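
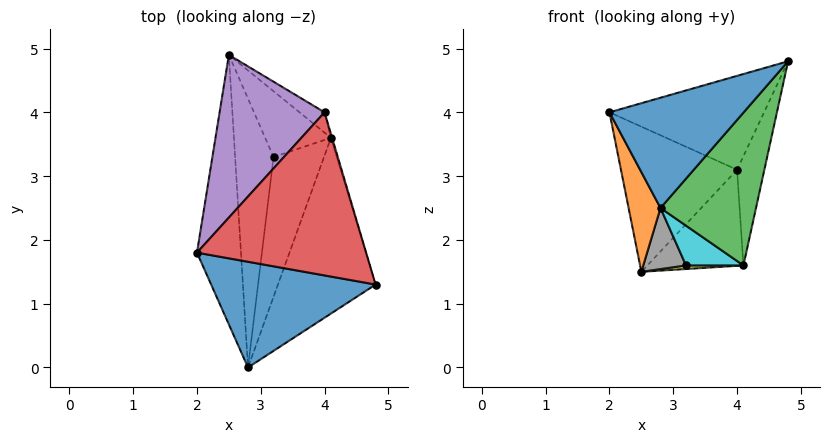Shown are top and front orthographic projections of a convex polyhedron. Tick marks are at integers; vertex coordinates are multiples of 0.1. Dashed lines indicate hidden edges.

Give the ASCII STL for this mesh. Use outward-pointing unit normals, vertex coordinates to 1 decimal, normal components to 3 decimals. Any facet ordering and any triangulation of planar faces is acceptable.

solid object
 facet normal -0.310 -0.686 0.658
  outer loop
   vertex 2.8 0.0 2.5
   vertex 4.8 1.3 4.8
   vertex 2.0 1.8 4.0
  endloop
 endfacet
 facet normal -0.930 -0.127 -0.344
  outer loop
   vertex 2.8 0.0 2.5
   vertex 2.0 1.8 4.0
   vertex 2.5 4.9 1.5
  endloop
 endfacet
 facet normal 0.791 -0.401 -0.461
  outer loop
   vertex 4.1 3.6 1.6
   vertex 4.8 1.3 4.8
   vertex 2.8 0.0 2.5
  endloop
 endfacet
 facet normal -0.157 0.493 0.856
  outer loop
   vertex 4.0 4.0 3.1
   vertex 2.0 1.8 4.0
   vertex 4.8 1.3 4.8
  endloop
 endfacet
 facet normal -0.369 0.619 0.694
  outer loop
   vertex 4.0 4.0 3.1
   vertex 2.5 4.9 1.5
   vertex 2.0 1.8 4.0
  endloop
 endfacet
 facet normal 0.960 0.278 -0.010
  outer loop
   vertex 4.0 4.0 3.1
   vertex 4.8 1.3 4.8
   vertex 4.1 3.6 1.6
  endloop
 endfacet
 facet normal 0.628 0.761 -0.161
  outer loop
   vertex 4.0 4.0 3.1
   vertex 4.1 3.6 1.6
   vertex 2.5 4.9 1.5
  endloop
 endfacet
 facet normal -0.344 -0.208 -0.915
  outer loop
   vertex 3.2 3.3 1.6
   vertex 2.8 0.0 2.5
   vertex 2.5 4.9 1.5
  endloop
 endfacet
 facet normal 0.018 -0.054 -0.998
  outer loop
   vertex 3.2 3.3 1.6
   vertex 2.5 4.9 1.5
   vertex 4.1 3.6 1.6
  endloop
 endfacet
 facet normal 0.091 -0.272 -0.958
  outer loop
   vertex 3.2 3.3 1.6
   vertex 4.1 3.6 1.6
   vertex 2.8 0.0 2.5
  endloop
 endfacet
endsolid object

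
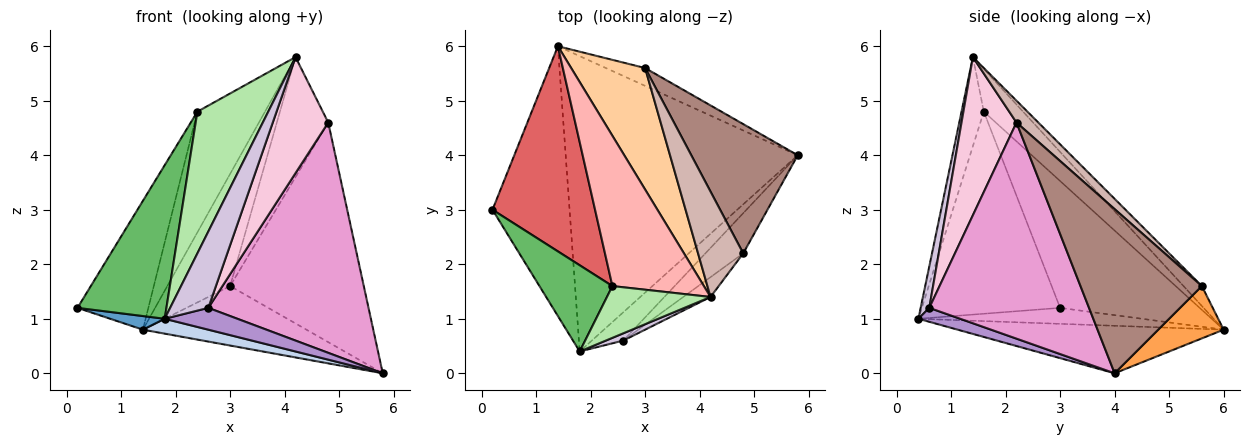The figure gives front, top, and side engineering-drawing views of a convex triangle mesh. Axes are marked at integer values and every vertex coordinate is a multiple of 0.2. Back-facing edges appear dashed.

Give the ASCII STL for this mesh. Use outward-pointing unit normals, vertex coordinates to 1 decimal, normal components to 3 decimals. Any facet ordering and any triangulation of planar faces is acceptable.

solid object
 facet normal -0.203 -0.049 -0.978
  outer loop
   vertex 1.4 6.0 0.8
   vertex 1.8 0.4 1.0
   vertex 0.2 3.0 1.2
  endloop
 endfacet
 facet normal -0.200 -0.049 -0.978
  outer loop
   vertex 1.4 6.0 0.8
   vertex 5.8 4.0 0.0
   vertex 1.8 0.4 1.0
  endloop
 endfacet
 facet normal 0.358 0.894 -0.268
  outer loop
   vertex 1.4 6.0 0.8
   vertex 3.0 5.6 1.6
   vertex 5.8 4.0 0.0
  endloop
 endfacet
 facet normal -0.194 0.665 0.721
  outer loop
   vertex 1.4 6.0 0.8
   vertex 4.2 1.4 5.8
   vertex 3.0 5.6 1.6
  endloop
 endfacet
 facet normal -0.805 -0.518 0.291
  outer loop
   vertex 2.4 1.6 4.8
   vertex 0.2 3.0 1.2
   vertex 1.8 0.4 1.0
  endloop
 endfacet
 facet normal -0.283 -0.901 0.329
  outer loop
   vertex 2.4 1.6 4.8
   vertex 1.8 0.4 1.0
   vertex 4.2 1.4 5.8
  endloop
 endfacet
 facet normal -0.723 0.367 0.585
  outer loop
   vertex 2.4 1.6 4.8
   vertex 1.4 6.0 0.8
   vertex 0.2 3.0 1.2
  endloop
 endfacet
 facet normal -0.342 0.588 0.733
  outer loop
   vertex 2.4 1.6 4.8
   vertex 4.2 1.4 5.8
   vertex 1.4 6.0 0.8
  endloop
 endfacet
 facet normal 0.331 -0.575 -0.748
  outer loop
   vertex 2.6 0.6 1.2
   vertex 1.8 0.4 1.0
   vertex 5.8 4.0 0.0
  endloop
 endfacet
 facet normal 0.220 -0.971 0.092
  outer loop
   vertex 2.6 0.6 1.2
   vertex 4.2 1.4 5.8
   vertex 1.8 0.4 1.0
  endloop
 endfacet
 facet normal 0.616 0.679 0.400
  outer loop
   vertex 4.8 2.2 4.6
   vertex 5.8 4.0 0.0
   vertex 3.0 5.6 1.6
  endloop
 endfacet
 facet normal 0.304 0.716 0.629
  outer loop
   vertex 4.8 2.2 4.6
   vertex 3.0 5.6 1.6
   vertex 4.2 1.4 5.8
  endloop
 endfacet
 facet normal 0.701 -0.703 -0.123
  outer loop
   vertex 4.8 2.2 4.6
   vertex 2.6 0.6 1.2
   vertex 5.8 4.0 0.0
  endloop
 endfacet
 facet normal 0.699 -0.705 -0.121
  outer loop
   vertex 4.8 2.2 4.6
   vertex 4.2 1.4 5.8
   vertex 2.6 0.6 1.2
  endloop
 endfacet
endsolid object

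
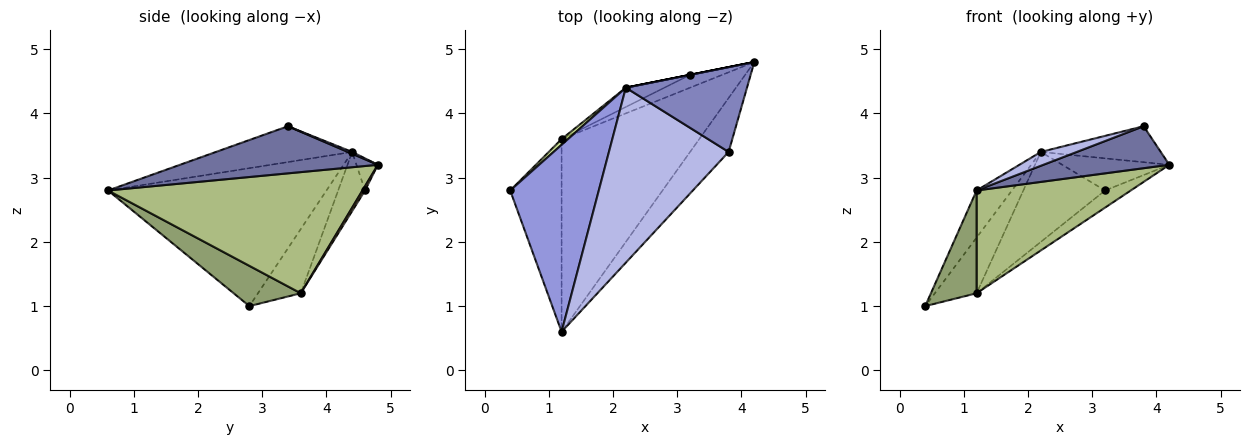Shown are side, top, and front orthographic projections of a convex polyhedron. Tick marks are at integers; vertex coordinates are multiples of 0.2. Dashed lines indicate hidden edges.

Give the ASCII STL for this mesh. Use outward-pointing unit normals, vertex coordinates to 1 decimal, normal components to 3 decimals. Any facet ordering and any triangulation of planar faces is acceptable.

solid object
 facet normal 0.694 -0.442 -0.568
  outer loop
   vertex 3.8 3.4 3.8
   vertex 1.2 0.6 2.8
   vertex 4.2 4.8 3.2
  endloop
 endfacet
 facet normal 0.014 0.391 0.920
  outer loop
   vertex 2.2 4.4 3.4
   vertex 3.8 3.4 3.8
   vertex 4.2 4.8 3.2
  endloop
 endfacet
 facet normal -0.834 0.135 0.535
  outer loop
   vertex 2.2 4.4 3.4
   vertex 0.4 2.8 1.0
   vertex 1.2 0.6 2.8
  endloop
 endfacet
 facet normal -0.286 -0.076 0.955
  outer loop
   vertex 2.2 4.4 3.4
   vertex 1.2 0.6 2.8
   vertex 3.8 3.4 3.8
  endloop
 endfacet
 facet normal 0.569 -0.387 -0.726
  outer loop
   vertex 1.2 3.6 1.2
   vertex 1.2 0.6 2.8
   vertex 0.4 2.8 1.0
  endloop
 endfacet
 facet normal 0.613 -0.372 -0.697
  outer loop
   vertex 1.2 3.6 1.2
   vertex 4.2 4.8 3.2
   vertex 1.2 0.6 2.8
  endloop
 endfacet
 facet normal -0.714 0.696 0.071
  outer loop
   vertex 1.2 3.6 1.2
   vertex 0.4 2.8 1.0
   vertex 2.2 4.4 3.4
  endloop
 endfacet
 facet normal -0.196 0.981 0.000
  outer loop
   vertex 3.2 4.6 2.8
   vertex 2.2 4.4 3.4
   vertex 4.2 4.8 3.2
  endloop
 endfacet
 facet normal 0.080 0.797 -0.598
  outer loop
   vertex 3.2 4.6 2.8
   vertex 4.2 4.8 3.2
   vertex 1.2 3.6 1.2
  endloop
 endfacet
 facet normal -0.306 0.931 -0.199
  outer loop
   vertex 3.2 4.6 2.8
   vertex 1.2 3.6 1.2
   vertex 2.2 4.4 3.4
  endloop
 endfacet
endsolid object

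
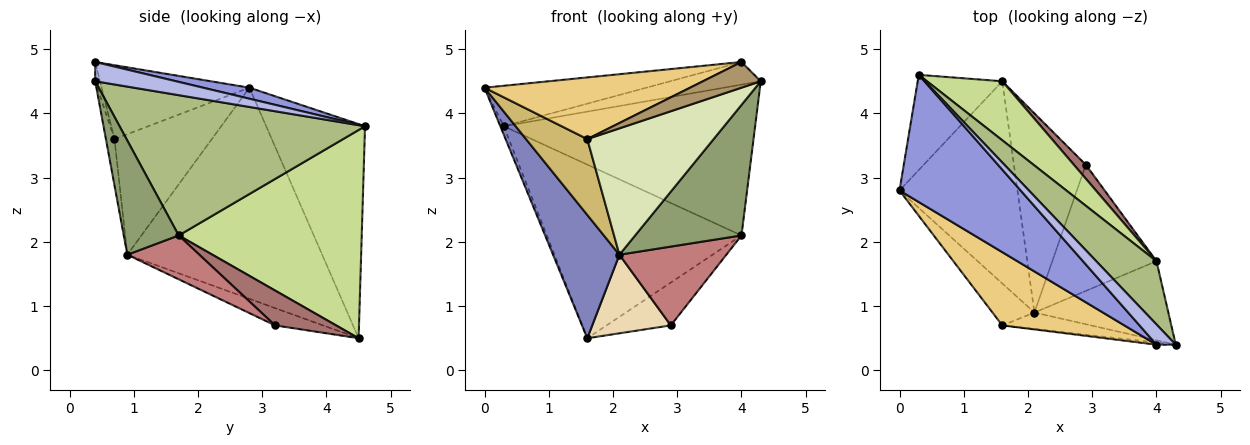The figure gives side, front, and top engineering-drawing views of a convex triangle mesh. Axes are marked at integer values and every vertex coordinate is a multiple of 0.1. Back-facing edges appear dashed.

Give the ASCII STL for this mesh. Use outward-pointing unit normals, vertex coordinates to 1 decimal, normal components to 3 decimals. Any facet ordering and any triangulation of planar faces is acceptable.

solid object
 facet normal -0.930 0.033 -0.367
  outer loop
   vertex 0.3 4.6 3.8
   vertex 1.6 4.5 0.5
   vertex 0.0 2.8 4.4
  endloop
 endfacet
 facet normal -0.837 -0.285 -0.468
  outer loop
   vertex 2.1 0.9 1.8
   vertex 0.0 2.8 4.4
   vertex 1.6 4.5 0.5
  endloop
 endfacet
 facet normal 0.086 0.302 0.949
  outer loop
   vertex 4.0 0.4 4.8
   vertex 0.3 4.6 3.8
   vertex 0.0 2.8 4.4
  endloop
 endfacet
 facet normal 0.555 0.621 0.555
  outer loop
   vertex 4.0 0.4 4.8
   vertex 4.3 0.4 4.5
   vertex 0.3 4.6 3.8
  endloop
 endfacet
 facet normal 0.404 -0.782 -0.474
  outer loop
   vertex 4.0 1.7 2.1
   vertex 4.3 0.4 4.5
   vertex 2.1 0.9 1.8
  endloop
 endfacet
 facet normal 0.669 0.685 0.288
  outer loop
   vertex 4.0 1.7 2.1
   vertex 0.3 4.6 3.8
   vertex 4.3 0.4 4.5
  endloop
 endfacet
 facet normal 0.665 0.707 0.240
  outer loop
   vertex 4.0 1.7 2.1
   vertex 1.6 4.5 0.5
   vertex 0.3 4.6 3.8
  endloop
 endfacet
 facet normal -0.067 -0.989 -0.129
  outer loop
   vertex 1.6 0.7 3.6
   vertex 2.1 0.9 1.8
   vertex 4.3 0.4 4.5
  endloop
 endfacet
 facet normal -0.083 -0.993 -0.083
  outer loop
   vertex 1.6 0.7 3.6
   vertex 4.3 0.4 4.5
   vertex 4.0 0.4 4.8
  endloop
 endfacet
 facet normal -0.812 -0.511 -0.282
  outer loop
   vertex 1.6 0.7 3.6
   vertex 0.0 2.8 4.4
   vertex 2.1 0.9 1.8
  endloop
 endfacet
 facet normal -0.420 -0.585 0.694
  outer loop
   vertex 1.6 0.7 3.6
   vertex 4.0 0.4 4.8
   vertex 0.0 2.8 4.4
  endloop
 endfacet
 facet normal -0.218 -0.358 -0.908
  outer loop
   vertex 2.9 3.2 0.7
   vertex 2.1 0.9 1.8
   vertex 1.6 4.5 0.5
  endloop
 endfacet
 facet normal 0.670 0.706 0.229
  outer loop
   vertex 2.9 3.2 0.7
   vertex 1.6 4.5 0.5
   vertex 4.0 1.7 2.1
  endloop
 endfacet
 facet normal 0.336 -0.499 -0.799
  outer loop
   vertex 2.9 3.2 0.7
   vertex 4.0 1.7 2.1
   vertex 2.1 0.9 1.8
  endloop
 endfacet
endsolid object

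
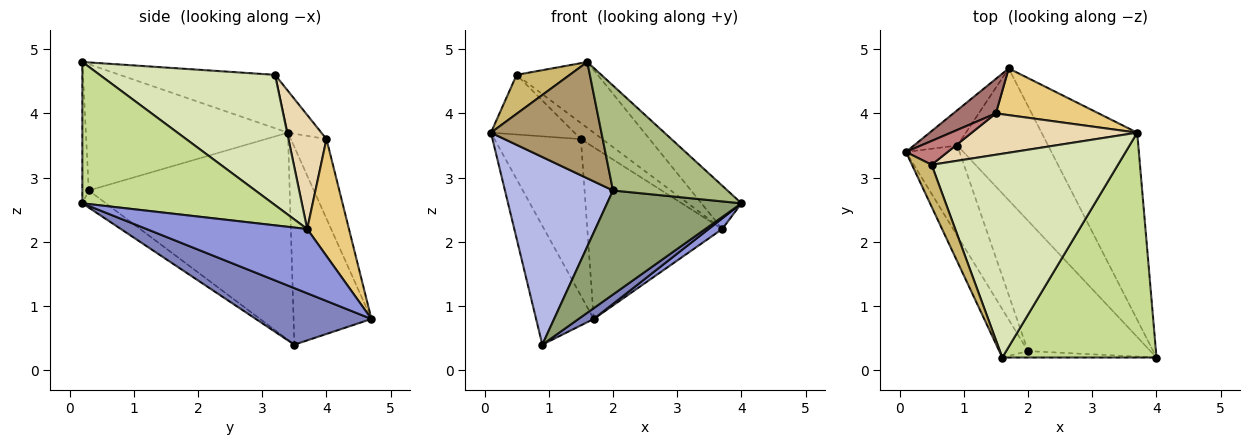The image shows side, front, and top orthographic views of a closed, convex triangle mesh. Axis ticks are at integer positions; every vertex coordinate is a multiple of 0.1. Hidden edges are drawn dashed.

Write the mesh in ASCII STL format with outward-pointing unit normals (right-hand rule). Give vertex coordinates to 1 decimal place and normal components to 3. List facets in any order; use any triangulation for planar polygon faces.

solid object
 facet normal -0.792 0.586 -0.174
  outer loop
   vertex 0.9 3.5 0.4
   vertex 0.1 3.4 3.7
   vertex 1.7 4.7 0.8
  endloop
 endfacet
 facet normal 0.527 -0.069 -0.847
  outer loop
   vertex 0.9 3.5 0.4
   vertex 1.7 4.7 0.8
   vertex 4.0 0.2 2.6
  endloop
 endfacet
 facet normal 0.557 -0.047 -0.829
  outer loop
   vertex 3.7 3.7 2.2
   vertex 4.0 0.2 2.6
   vertex 1.7 4.7 0.8
  endloop
 endfacet
 facet normal -0.859 -0.462 -0.222
  outer loop
   vertex 2.0 0.3 2.8
   vertex 0.1 3.4 3.7
   vertex 0.9 3.5 0.4
  endloop
 endfacet
 facet normal -0.109 -0.620 -0.777
  outer loop
   vertex 2.0 0.3 2.8
   vertex 0.9 3.5 0.4
   vertex 4.0 0.2 2.6
  endloop
 endfacet
 facet normal -0.056 -0.997 -0.061
  outer loop
   vertex 1.6 0.2 4.8
   vertex 2.0 0.3 2.8
   vertex 4.0 0.2 2.6
  endloop
 endfacet
 facet normal 0.669 0.141 0.730
  outer loop
   vertex 1.6 0.2 4.8
   vertex 4.0 0.2 2.6
   vertex 3.7 3.7 2.2
  endloop
 endfacet
 facet normal 0.554 0.256 0.792
  outer loop
   vertex 1.6 0.2 4.8
   vertex 3.7 3.7 2.2
   vertex 0.5 3.2 4.6
  endloop
 endfacet
 facet normal -0.860 -0.471 -0.196
  outer loop
   vertex 1.6 0.2 4.8
   vertex 0.1 3.4 3.7
   vertex 2.0 0.3 2.8
  endloop
 endfacet
 facet normal -0.893 -0.306 0.329
  outer loop
   vertex 1.6 0.2 4.8
   vertex 0.5 3.2 4.6
   vertex 0.1 3.4 3.7
  endloop
 endfacet
 facet normal 0.286 0.925 0.252
  outer loop
   vertex 1.5 4.0 3.6
   vertex 3.7 3.7 2.2
   vertex 1.7 4.7 0.8
  endloop
 endfacet
 facet normal 0.541 0.305 0.784
  outer loop
   vertex 1.5 4.0 3.6
   vertex 0.5 3.2 4.6
   vertex 3.7 3.7 2.2
  endloop
 endfacet
 facet normal -0.374 0.906 0.200
  outer loop
   vertex 1.5 4.0 3.6
   vertex 1.7 4.7 0.8
   vertex 0.1 3.4 3.7
  endloop
 endfacet
 facet normal -0.348 0.870 0.348
  outer loop
   vertex 1.5 4.0 3.6
   vertex 0.1 3.4 3.7
   vertex 0.5 3.2 4.6
  endloop
 endfacet
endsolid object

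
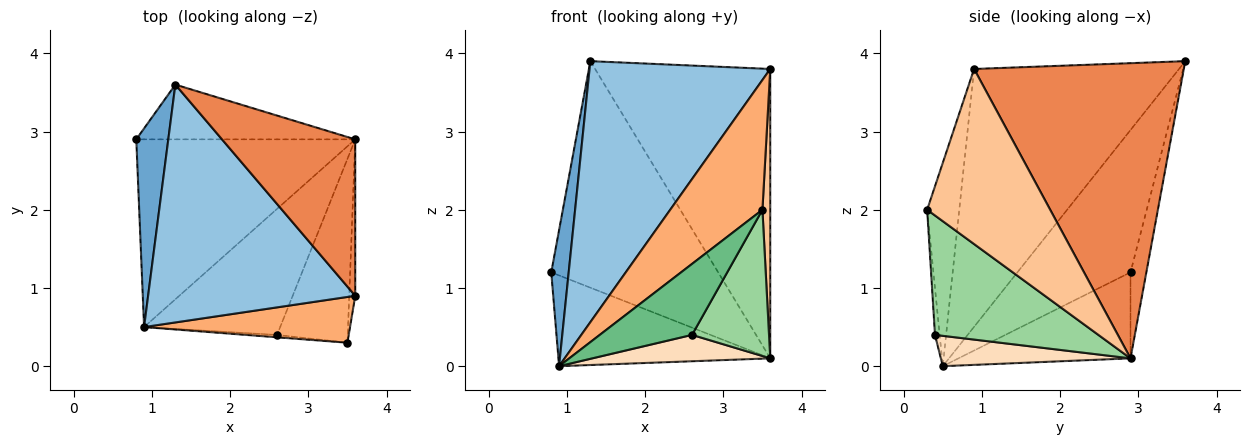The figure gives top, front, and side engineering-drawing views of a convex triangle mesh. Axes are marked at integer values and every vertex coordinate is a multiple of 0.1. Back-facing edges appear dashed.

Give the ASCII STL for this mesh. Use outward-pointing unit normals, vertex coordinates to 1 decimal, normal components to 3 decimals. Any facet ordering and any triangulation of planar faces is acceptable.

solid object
 facet normal -0.965 -0.149 0.217
  outer loop
   vertex 1.3 3.6 3.9
   vertex 0.8 2.9 1.2
   vertex 0.9 0.5 0.0
  endloop
 endfacet
 facet normal -0.642 -0.566 0.516
  outer loop
   vertex 1.3 3.6 3.9
   vertex 0.9 0.5 0.0
   vertex 3.6 0.9 3.8
  endloop
 endfacet
 facet normal -0.333 0.410 -0.849
  outer loop
   vertex 3.6 2.9 0.1
   vertex 0.9 0.5 0.0
   vertex 0.8 2.9 1.2
  endloop
 endfacet
 facet normal -0.092 0.968 -0.234
  outer loop
   vertex 3.6 2.9 0.1
   vertex 0.8 2.9 1.2
   vertex 1.3 3.6 3.9
  endloop
 endfacet
 facet normal 0.725 0.606 0.327
  outer loop
   vertex 3.6 2.9 0.1
   vertex 1.3 3.6 3.9
   vertex 3.6 0.9 3.8
  endloop
 endfacet
 facet normal -0.312 -0.896 0.316
  outer loop
   vertex 3.5 0.3 2.0
   vertex 3.6 0.9 3.8
   vertex 0.9 0.5 0.0
  endloop
 endfacet
 facet normal 0.997 -0.063 -0.034
  outer loop
   vertex 3.5 0.3 2.0
   vertex 3.6 2.9 0.1
   vertex 3.6 0.9 3.8
  endloop
 endfacet
 facet normal 0.213 -0.200 -0.956
  outer loop
   vertex 2.6 0.4 0.4
   vertex 0.9 0.5 0.0
   vertex 3.6 2.9 0.1
  endloop
 endfacet
 facet normal -0.051 -0.998 -0.034
  outer loop
   vertex 2.6 0.4 0.4
   vertex 3.5 0.3 2.0
   vertex 0.9 0.5 0.0
  endloop
 endfacet
 facet normal 0.798 -0.376 -0.472
  outer loop
   vertex 2.6 0.4 0.4
   vertex 3.6 2.9 0.1
   vertex 3.5 0.3 2.0
  endloop
 endfacet
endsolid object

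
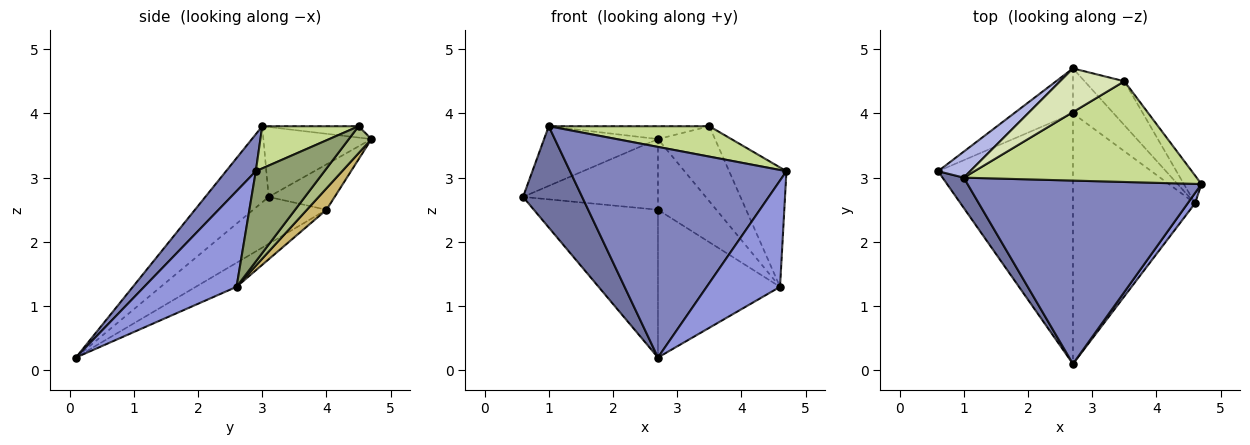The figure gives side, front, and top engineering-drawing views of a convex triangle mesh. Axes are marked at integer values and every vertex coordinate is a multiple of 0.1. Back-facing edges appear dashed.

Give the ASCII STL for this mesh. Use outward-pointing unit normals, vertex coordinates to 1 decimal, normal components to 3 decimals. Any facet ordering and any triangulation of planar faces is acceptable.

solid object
 facet normal -0.717 -0.668 0.200
  outer loop
   vertex 1.0 3.0 3.8
   vertex 0.6 3.1 2.7
   vertex 2.7 0.1 0.2
  endloop
 endfacet
 facet normal 0.103 -0.750 0.653
  outer loop
   vertex 1.0 3.0 3.8
   vertex 2.7 0.1 0.2
   vertex 4.7 2.9 3.1
  endloop
 endfacet
 facet normal 0.782 -0.621 0.060
  outer loop
   vertex 4.6 2.6 1.3
   vertex 4.7 2.9 3.1
   vertex 2.7 0.1 0.2
  endloop
 endfacet
 facet normal -0.656 0.692 0.302
  outer loop
   vertex 2.7 4.7 3.6
   vertex 0.6 3.1 2.7
   vertex 1.0 3.0 3.8
  endloop
 endfacet
 facet normal 0.759 0.634 -0.148
  outer loop
   vertex 3.5 4.5 3.8
   vertex 4.7 2.9 3.1
   vertex 4.6 2.6 1.3
  endloop
 endfacet
 facet normal 0.324 0.816 -0.478
  outer loop
   vertex 3.5 4.5 3.8
   vertex 4.6 2.6 1.3
   vertex 2.7 4.7 3.6
  endloop
 endfacet
 facet normal 0.171 -0.285 0.943
  outer loop
   vertex 3.5 4.5 3.8
   vertex 1.0 3.0 3.8
   vertex 4.7 2.9 3.1
  endloop
 endfacet
 facet normal -0.167 0.278 0.946
  outer loop
   vertex 3.5 4.5 3.8
   vertex 2.7 4.7 3.6
   vertex 1.0 3.0 3.8
  endloop
 endfacet
 facet normal -0.381 0.780 -0.496
  outer loop
   vertex 2.7 4.0 2.5
   vertex 0.6 3.1 2.7
   vertex 2.7 4.7 3.6
  endloop
 endfacet
 facet normal 0.272 0.812 -0.517
  outer loop
   vertex 2.7 4.0 2.5
   vertex 2.7 4.7 3.6
   vertex 4.6 2.6 1.3
  endloop
 endfacet
 facet normal -0.287 0.487 -0.825
  outer loop
   vertex 2.7 4.0 2.5
   vertex 2.7 0.1 0.2
   vertex 0.6 3.1 2.7
  endloop
 endfacet
 facet normal -0.167 0.501 -0.849
  outer loop
   vertex 2.7 4.0 2.5
   vertex 4.6 2.6 1.3
   vertex 2.7 0.1 0.2
  endloop
 endfacet
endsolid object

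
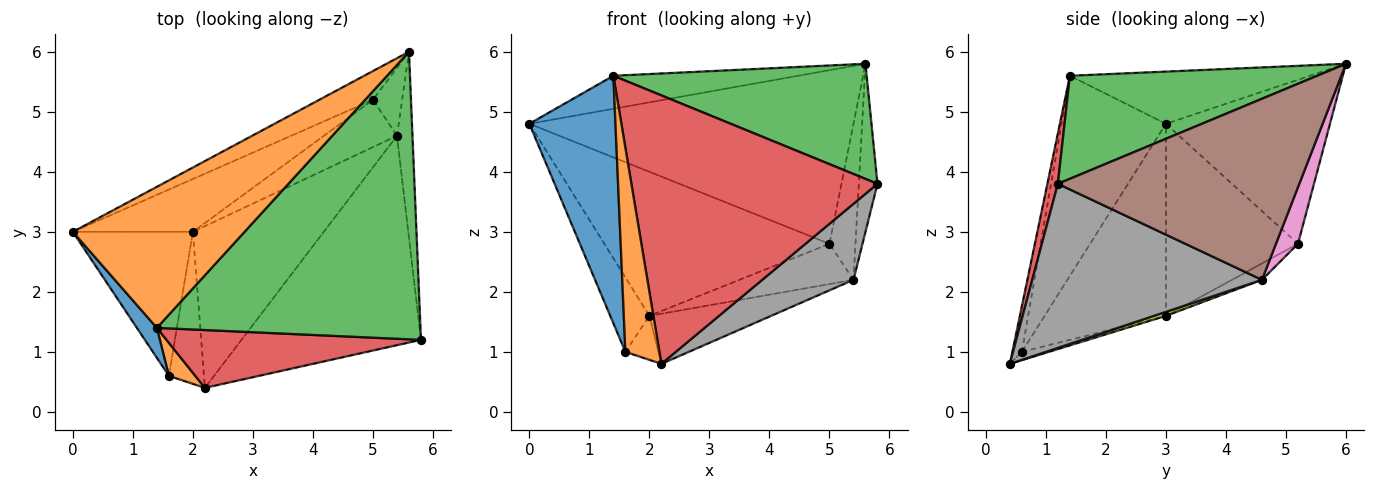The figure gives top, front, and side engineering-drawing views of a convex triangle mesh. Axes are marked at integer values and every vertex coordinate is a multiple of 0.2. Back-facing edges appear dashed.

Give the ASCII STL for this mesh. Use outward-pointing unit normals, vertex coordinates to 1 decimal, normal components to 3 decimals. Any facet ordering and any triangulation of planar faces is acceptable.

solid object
 facet normal -0.447 0.883 -0.146
  outer loop
   vertex 5.0 5.2 2.8
   vertex 0.0 3.0 4.8
   vertex 5.6 6.0 5.8
  endloop
 endfacet
 facet normal -0.284 0.219 0.934
  outer loop
   vertex 1.4 1.4 5.6
   vertex 5.6 6.0 5.8
   vertex 0.0 3.0 4.8
  endloop
 endfacet
 facet normal 0.341 -0.349 0.873
  outer loop
   vertex 1.4 1.4 5.6
   vertex 5.8 1.2 3.8
   vertex 5.6 6.0 5.8
  endloop
 endfacet
 facet normal 0.042 -0.977 0.210
  outer loop
   vertex 1.4 1.4 5.6
   vertex 2.2 0.4 0.8
   vertex 5.8 1.2 3.8
  endloop
 endfacet
 facet normal -0.482 0.822 -0.302
  outer loop
   vertex 2.0 3.0 1.6
   vertex 0.0 3.0 4.8
   vertex 5.0 5.2 2.8
  endloop
 endfacet
 facet normal 0.993 0.077 -0.085
  outer loop
   vertex 5.4 4.6 2.2
   vertex 5.6 6.0 5.8
   vertex 5.8 1.2 3.8
  endloop
 endfacet
 facet normal 0.613 0.724 -0.316
  outer loop
   vertex 5.4 4.6 2.2
   vertex 5.0 5.2 2.8
   vertex 5.6 6.0 5.8
  endloop
 endfacet
 facet normal 0.652 -0.259 -0.713
  outer loop
   vertex 5.4 4.6 2.2
   vertex 5.8 1.2 3.8
   vertex 2.2 0.4 0.8
  endloop
 endfacet
 facet normal 0.029 0.296 -0.955
  outer loop
   vertex 5.4 4.6 2.2
   vertex 2.2 0.4 0.8
   vertex 2.0 3.0 1.6
  endloop
 endfacet
 facet normal -0.168 0.639 -0.751
  outer loop
   vertex 5.4 4.6 2.2
   vertex 2.0 3.0 1.6
   vertex 5.0 5.2 2.8
  endloop
 endfacet
 facet normal -0.769 -0.634 0.077
  outer loop
   vertex 1.6 0.6 1.0
   vertex 1.4 1.4 5.6
   vertex 0.0 3.0 4.8
  endloop
 endfacet
 facet normal -0.266 -0.952 0.154
  outer loop
   vertex 1.6 0.6 1.0
   vertex 2.2 0.4 0.8
   vertex 1.4 1.4 5.6
  endloop
 endfacet
 facet normal -0.818 0.264 -0.511
  outer loop
   vertex 1.6 0.6 1.0
   vertex 0.0 3.0 4.8
   vertex 2.0 3.0 1.6
  endloop
 endfacet
 facet normal -0.222 0.271 -0.937
  outer loop
   vertex 1.6 0.6 1.0
   vertex 2.0 3.0 1.6
   vertex 2.2 0.4 0.8
  endloop
 endfacet
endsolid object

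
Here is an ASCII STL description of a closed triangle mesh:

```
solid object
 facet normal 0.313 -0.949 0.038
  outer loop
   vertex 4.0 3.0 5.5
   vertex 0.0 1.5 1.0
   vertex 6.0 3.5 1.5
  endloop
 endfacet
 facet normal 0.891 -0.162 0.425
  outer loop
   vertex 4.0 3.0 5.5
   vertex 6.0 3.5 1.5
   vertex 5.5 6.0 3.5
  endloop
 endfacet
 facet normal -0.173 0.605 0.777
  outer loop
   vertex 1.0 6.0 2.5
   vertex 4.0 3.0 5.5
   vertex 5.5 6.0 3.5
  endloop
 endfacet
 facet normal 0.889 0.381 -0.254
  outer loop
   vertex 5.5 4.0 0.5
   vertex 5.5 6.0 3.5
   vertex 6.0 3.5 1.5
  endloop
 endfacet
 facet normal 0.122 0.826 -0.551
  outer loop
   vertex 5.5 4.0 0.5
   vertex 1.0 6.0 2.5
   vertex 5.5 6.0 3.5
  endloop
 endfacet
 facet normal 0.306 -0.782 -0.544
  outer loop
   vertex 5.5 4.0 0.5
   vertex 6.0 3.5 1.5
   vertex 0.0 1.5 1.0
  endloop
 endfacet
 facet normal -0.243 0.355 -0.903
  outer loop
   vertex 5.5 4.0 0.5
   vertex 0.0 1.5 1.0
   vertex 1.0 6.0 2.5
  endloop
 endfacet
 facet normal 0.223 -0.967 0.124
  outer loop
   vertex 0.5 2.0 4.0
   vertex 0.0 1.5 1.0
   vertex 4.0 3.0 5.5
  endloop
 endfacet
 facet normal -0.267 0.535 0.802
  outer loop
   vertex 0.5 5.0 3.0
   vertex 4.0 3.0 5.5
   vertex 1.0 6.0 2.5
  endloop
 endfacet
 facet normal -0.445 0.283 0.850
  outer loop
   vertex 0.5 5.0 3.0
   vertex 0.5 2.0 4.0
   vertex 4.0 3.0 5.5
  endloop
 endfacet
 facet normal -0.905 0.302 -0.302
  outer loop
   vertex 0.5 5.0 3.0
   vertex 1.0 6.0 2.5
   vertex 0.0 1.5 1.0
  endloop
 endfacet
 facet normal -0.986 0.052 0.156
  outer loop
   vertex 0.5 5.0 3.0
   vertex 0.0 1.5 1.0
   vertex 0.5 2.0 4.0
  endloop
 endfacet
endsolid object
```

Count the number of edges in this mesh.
18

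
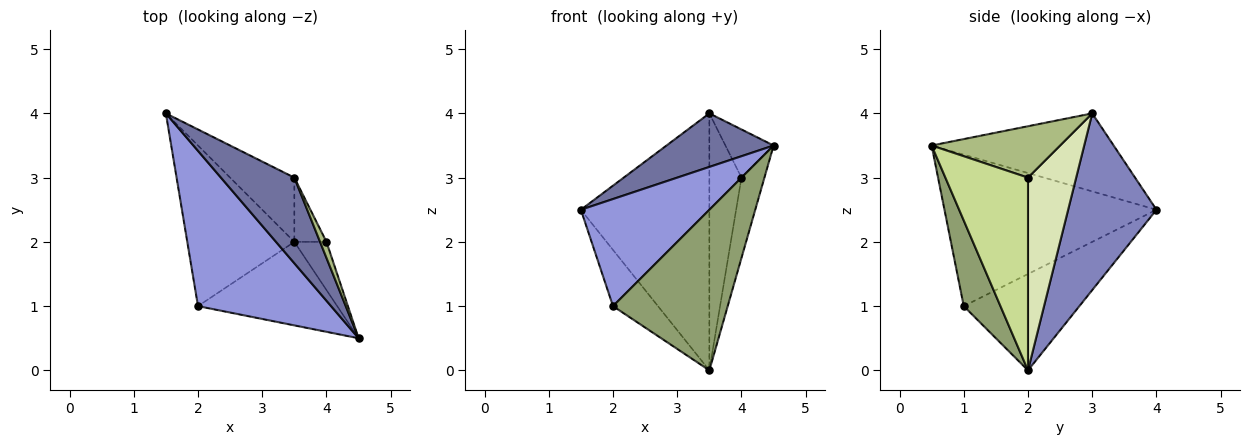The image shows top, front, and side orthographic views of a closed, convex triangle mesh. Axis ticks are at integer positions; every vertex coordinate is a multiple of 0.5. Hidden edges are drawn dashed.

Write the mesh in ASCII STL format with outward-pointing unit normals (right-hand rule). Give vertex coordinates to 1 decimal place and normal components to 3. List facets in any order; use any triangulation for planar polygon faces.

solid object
 facet normal -0.669 -0.394 0.630
  outer loop
   vertex 3.5 3.0 4.0
   vertex 1.5 4.0 2.5
   vertex 4.5 0.5 3.5
  endloop
 endfacet
 facet normal 0.555 0.807 -0.202
  outer loop
   vertex 3.5 2.0 0.0
   vertex 1.5 4.0 2.5
   vertex 3.5 3.0 4.0
  endloop
 endfacet
 facet normal -0.684 -0.414 0.601
  outer loop
   vertex 2.0 1.0 1.0
   vertex 4.5 0.5 3.5
   vertex 1.5 4.0 2.5
  endloop
 endfacet
 facet normal -0.647 0.252 -0.719
  outer loop
   vertex 2.0 1.0 1.0
   vertex 1.5 4.0 2.5
   vertex 3.5 2.0 0.0
  endloop
 endfacet
 facet normal 0.273 -0.853 -0.444
  outer loop
   vertex 2.0 1.0 1.0
   vertex 3.5 2.0 0.0
   vertex 4.5 0.5 3.5
  endloop
 endfacet
 facet normal 0.930 0.349 0.116
  outer loop
   vertex 4.0 2.0 3.0
   vertex 3.5 3.0 4.0
   vertex 4.5 0.5 3.5
  endloop
 endfacet
 facet normal 0.951 0.264 -0.159
  outer loop
   vertex 4.0 2.0 3.0
   vertex 4.5 0.5 3.5
   vertex 3.5 2.0 0.0
  endloop
 endfacet
 facet normal 0.824 0.549 -0.137
  outer loop
   vertex 4.0 2.0 3.0
   vertex 3.5 2.0 0.0
   vertex 3.5 3.0 4.0
  endloop
 endfacet
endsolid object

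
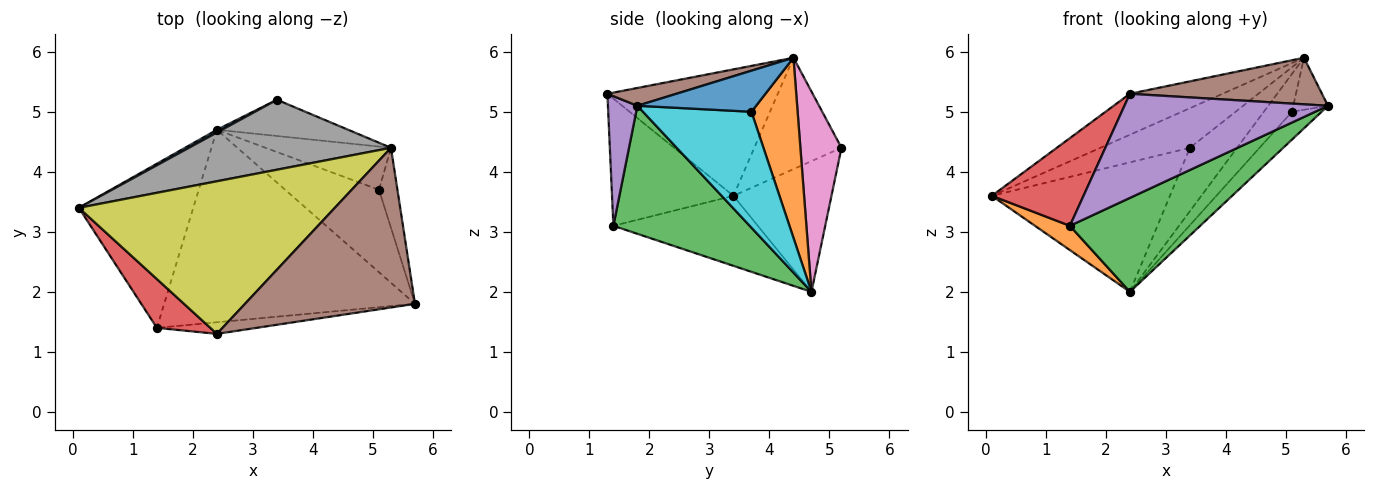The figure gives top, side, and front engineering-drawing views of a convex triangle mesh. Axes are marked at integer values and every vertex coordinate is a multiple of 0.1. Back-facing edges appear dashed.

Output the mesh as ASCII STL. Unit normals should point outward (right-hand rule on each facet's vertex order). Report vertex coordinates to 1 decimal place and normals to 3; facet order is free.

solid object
 facet normal -0.482 0.876 0.018
  outer loop
   vertex 2.4 4.7 2.0
   vertex 0.1 3.4 3.6
   vertex 3.4 5.2 4.4
  endloop
 endfacet
 facet normal -0.518 -0.125 -0.846
  outer loop
   vertex 1.4 1.4 3.1
   vertex 0.1 3.4 3.6
   vertex 2.4 4.7 2.0
  endloop
 endfacet
 facet normal 0.417 -0.399 -0.817
  outer loop
   vertex 1.4 1.4 3.1
   vertex 2.4 4.7 2.0
   vertex 5.7 1.8 5.1
  endloop
 endfacet
 facet normal -0.757 -0.571 0.318
  outer loop
   vertex 2.4 1.3 5.3
   vertex 0.1 3.4 3.6
   vertex 1.4 1.4 3.1
  endloop
 endfacet
 facet normal 0.142 -0.984 -0.109
  outer loop
   vertex 2.4 1.3 5.3
   vertex 1.4 1.4 3.1
   vertex 5.7 1.8 5.1
  endloop
 endfacet
 facet normal 0.100 -0.279 0.955
  outer loop
   vertex 5.3 4.4 5.9
   vertex 2.4 1.3 5.3
   vertex 5.7 1.8 5.1
  endloop
 endfacet
 facet normal 0.604 0.692 -0.396
  outer loop
   vertex 5.3 4.4 5.9
   vertex 2.4 4.7 2.0
   vertex 3.4 5.2 4.4
  endloop
 endfacet
 facet normal -0.432 0.444 0.785
  outer loop
   vertex 5.3 4.4 5.9
   vertex 3.4 5.2 4.4
   vertex 0.1 3.4 3.6
  endloop
 endfacet
 facet normal -0.431 0.234 0.872
  outer loop
   vertex 5.3 4.4 5.9
   vertex 0.1 3.4 3.6
   vertex 2.4 1.3 5.3
  endloop
 endfacet
 facet normal 0.761 0.208 -0.615
  outer loop
   vertex 5.1 3.7 5.0
   vertex 5.7 1.8 5.1
   vertex 2.4 4.7 2.0
  endloop
 endfacet
 facet normal 0.881 0.257 -0.396
  outer loop
   vertex 5.1 3.7 5.0
   vertex 5.3 4.4 5.9
   vertex 5.7 1.8 5.1
  endloop
 endfacet
 facet normal 0.734 0.448 -0.511
  outer loop
   vertex 5.1 3.7 5.0
   vertex 2.4 4.7 2.0
   vertex 5.3 4.4 5.9
  endloop
 endfacet
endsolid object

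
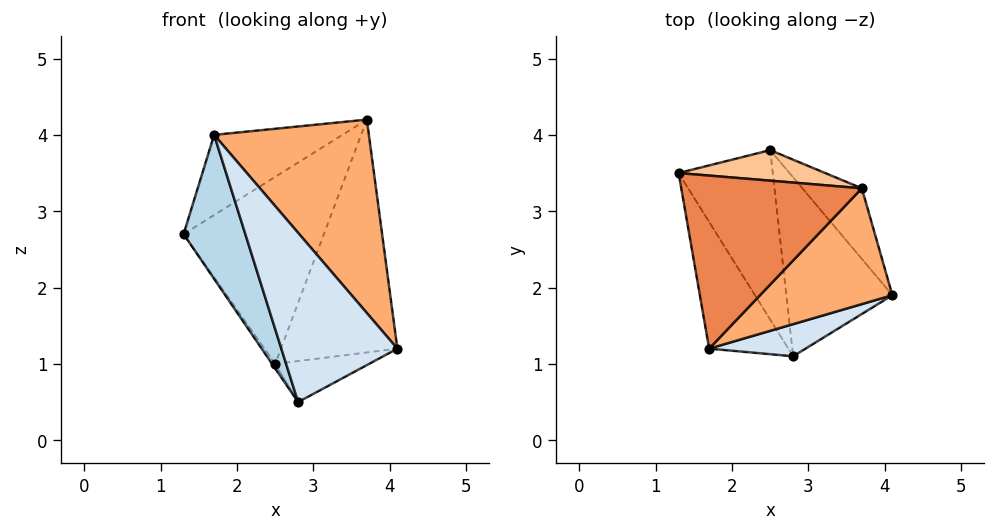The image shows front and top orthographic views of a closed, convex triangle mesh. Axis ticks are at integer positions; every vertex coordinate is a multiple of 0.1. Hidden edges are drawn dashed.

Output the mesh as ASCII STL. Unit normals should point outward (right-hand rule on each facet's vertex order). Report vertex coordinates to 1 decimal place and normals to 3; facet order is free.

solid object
 facet normal -0.818 0.016 -0.575
  outer loop
   vertex 2.5 3.8 1.0
   vertex 2.8 1.1 0.5
   vertex 1.3 3.5 2.7
  endloop
 endfacet
 facet normal 0.361 0.208 -0.909
  outer loop
   vertex 2.5 3.8 1.0
   vertex 4.1 1.9 1.2
   vertex 2.8 1.1 0.5
  endloop
 endfacet
 facet normal -0.908 -0.314 -0.276
  outer loop
   vertex 1.7 1.2 4.0
   vertex 1.3 3.5 2.7
   vertex 2.8 1.1 0.5
  endloop
 endfacet
 facet normal 0.450 -0.877 0.167
  outer loop
   vertex 1.7 1.2 4.0
   vertex 2.8 1.1 0.5
   vertex 4.1 1.9 1.2
  endloop
 endfacet
 facet normal -0.470 0.371 0.801
  outer loop
   vertex 3.7 3.3 4.2
   vertex 1.3 3.5 2.7
   vertex 1.7 1.2 4.0
  endloop
 endfacet
 facet normal 0.647 -0.654 0.391
  outer loop
   vertex 3.7 3.3 4.2
   vertex 1.7 1.2 4.0
   vertex 4.1 1.9 1.2
  endloop
 endfacet
 facet normal -0.018 0.987 0.161
  outer loop
   vertex 3.7 3.3 4.2
   vertex 2.5 3.8 1.0
   vertex 1.3 3.5 2.7
  endloop
 endfacet
 facet normal 0.761 0.621 -0.188
  outer loop
   vertex 3.7 3.3 4.2
   vertex 4.1 1.9 1.2
   vertex 2.5 3.8 1.0
  endloop
 endfacet
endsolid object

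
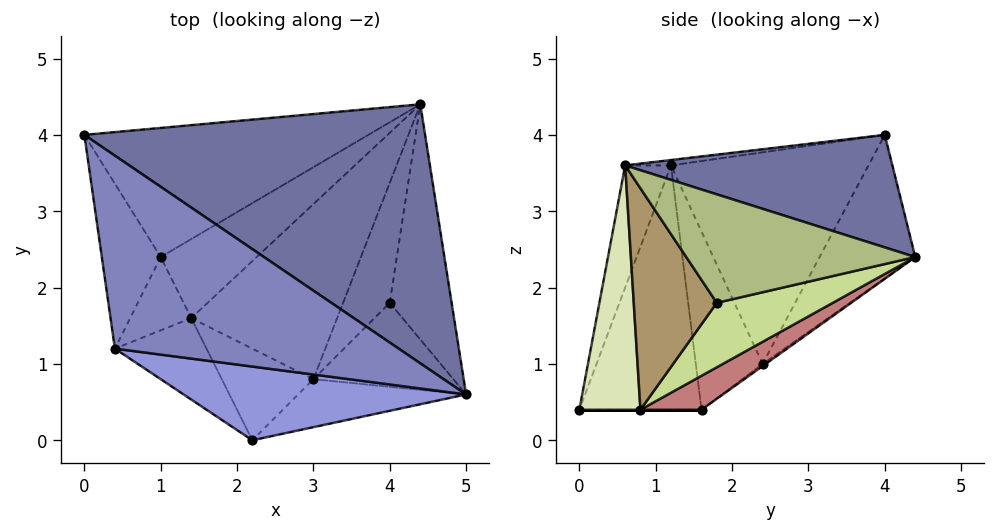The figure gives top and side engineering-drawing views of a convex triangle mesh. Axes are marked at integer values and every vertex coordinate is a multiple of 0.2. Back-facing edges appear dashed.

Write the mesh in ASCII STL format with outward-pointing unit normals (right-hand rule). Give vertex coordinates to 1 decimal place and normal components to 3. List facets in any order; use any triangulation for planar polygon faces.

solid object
 facet normal 0.296 0.330 0.896
  outer loop
   vertex 4.4 4.4 2.4
   vertex 0.0 4.0 4.0
   vertex 5.0 0.6 3.6
  endloop
 endfacet
 facet normal -0.019 -0.144 0.989
  outer loop
   vertex 0.4 1.2 3.6
   vertex 5.0 0.6 3.6
   vertex 0.0 4.0 4.0
  endloop
 endfacet
 facet normal -0.124 -0.950 0.287
  outer loop
   vertex 0.4 1.2 3.6
   vertex 2.2 0.0 0.4
   vertex 5.0 0.6 3.6
  endloop
 endfacet
 facet normal -0.263 0.812 -0.521
  outer loop
   vertex 1.0 2.4 1.0
   vertex 0.0 4.0 4.0
   vertex 4.4 4.4 2.4
  endloop
 endfacet
 facet normal -0.959 -0.099 -0.267
  outer loop
   vertex 1.0 2.4 1.0
   vertex 0.4 1.2 3.6
   vertex 0.0 4.0 4.0
  endloop
 endfacet
 facet normal 0.868 -0.019 -0.495
  outer loop
   vertex 4.0 1.8 1.8
   vertex 4.4 4.4 2.4
   vertex 5.0 0.6 3.6
  endloop
 endfacet
 facet normal 0.810 0.011 -0.586
  outer loop
   vertex 3.0 0.8 0.4
   vertex 4.4 4.4 2.4
   vertex 4.0 1.8 1.8
  endloop
 endfacet
 facet normal 0.636 -0.636 -0.437
  outer loop
   vertex 3.0 0.8 0.4
   vertex 5.0 0.6 3.6
   vertex 2.2 0.0 0.4
  endloop
 endfacet
 facet normal 0.841 -0.097 -0.532
  outer loop
   vertex 3.0 0.8 0.4
   vertex 4.0 1.8 1.8
   vertex 5.0 0.6 3.6
  endloop
 endfacet
 facet normal 0.000 0.000 -1.000
  outer loop
   vertex 1.4 1.6 0.4
   vertex 3.0 0.8 0.4
   vertex 2.2 0.0 0.4
  endloop
 endfacet
 facet normal -0.848 -0.424 -0.318
  outer loop
   vertex 1.4 1.6 0.4
   vertex 2.2 0.0 0.4
   vertex 0.4 1.2 3.6
  endloop
 endfacet
 facet normal -0.922 -0.224 -0.316
  outer loop
   vertex 1.4 1.6 0.4
   vertex 0.4 1.2 3.6
   vertex 1.0 2.4 1.0
  endloop
 endfacet
 facet normal -0.018 0.594 -0.804
  outer loop
   vertex 1.4 1.6 0.4
   vertex 1.0 2.4 1.0
   vertex 4.4 4.4 2.4
  endloop
 endfacet
 facet normal 0.206 0.413 -0.887
  outer loop
   vertex 1.4 1.6 0.4
   vertex 4.4 4.4 2.4
   vertex 3.0 0.8 0.4
  endloop
 endfacet
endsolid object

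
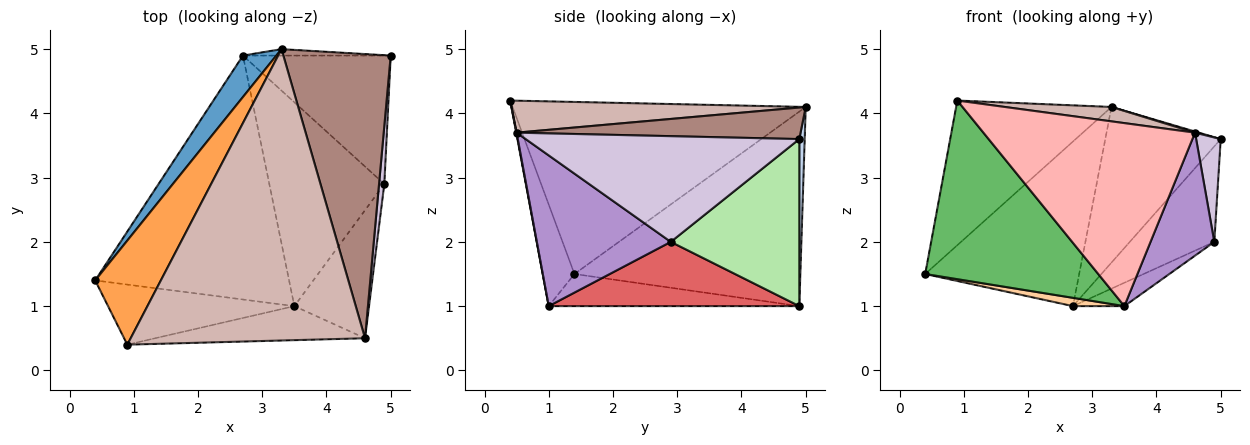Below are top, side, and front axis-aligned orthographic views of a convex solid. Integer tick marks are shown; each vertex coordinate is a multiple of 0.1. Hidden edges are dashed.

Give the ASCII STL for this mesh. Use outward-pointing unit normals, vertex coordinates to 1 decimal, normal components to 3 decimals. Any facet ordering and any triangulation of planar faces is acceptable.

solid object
 facet normal -0.818 0.558 0.140
  outer loop
   vertex 3.3 5.0 4.1
   vertex 2.7 4.9 1.0
   vertex 0.4 1.4 1.5
  endloop
 endfacet
 facet normal 0.047 0.998 -0.041
  outer loop
   vertex 3.3 5.0 4.1
   vertex 5.0 4.9 3.6
   vertex 2.7 4.9 1.0
  endloop
 endfacet
 facet normal -0.837 0.444 0.319
  outer loop
   vertex 0.9 0.4 4.2
   vertex 3.3 5.0 4.1
   vertex 0.4 1.4 1.5
  endloop
 endfacet
 facet normal -0.163 -0.034 -0.986
  outer loop
   vertex 3.5 1.0 1.0
   vertex 0.4 1.4 1.5
   vertex 2.7 4.9 1.0
  endloop
 endfacet
 facet normal -0.171 -0.934 -0.314
  outer loop
   vertex 3.5 1.0 1.0
   vertex 0.9 0.4 4.2
   vertex 0.4 1.4 1.5
  endloop
 endfacet
 facet normal 0.672 0.442 -0.594
  outer loop
   vertex 4.9 2.9 2.0
   vertex 2.7 4.9 1.0
   vertex 5.0 4.9 3.6
  endloop
 endfacet
 facet normal 0.485 0.100 -0.869
  outer loop
   vertex 4.9 2.9 2.0
   vertex 3.5 1.0 1.0
   vertex 2.7 4.9 1.0
  endloop
 endfacet
 facet normal 0.002 -0.983 -0.183
  outer loop
   vertex 4.6 0.5 3.7
   vertex 0.9 0.4 4.2
   vertex 3.5 1.0 1.0
  endloop
 endfacet
 facet normal 0.824 -0.392 -0.408
  outer loop
   vertex 4.6 0.5 3.7
   vertex 3.5 1.0 1.0
   vertex 4.9 2.9 2.0
  endloop
 endfacet
 facet normal 0.995 -0.089 0.049
  outer loop
   vertex 4.6 0.5 3.7
   vertex 4.9 2.9 2.0
   vertex 5.0 4.9 3.6
  endloop
 endfacet
 facet normal 0.282 -0.004 0.959
  outer loop
   vertex 4.6 0.5 3.7
   vertex 5.0 4.9 3.6
   vertex 3.3 5.0 4.1
  endloop
 endfacet
 facet normal 0.135 -0.049 0.990
  outer loop
   vertex 4.6 0.5 3.7
   vertex 3.3 5.0 4.1
   vertex 0.9 0.4 4.2
  endloop
 endfacet
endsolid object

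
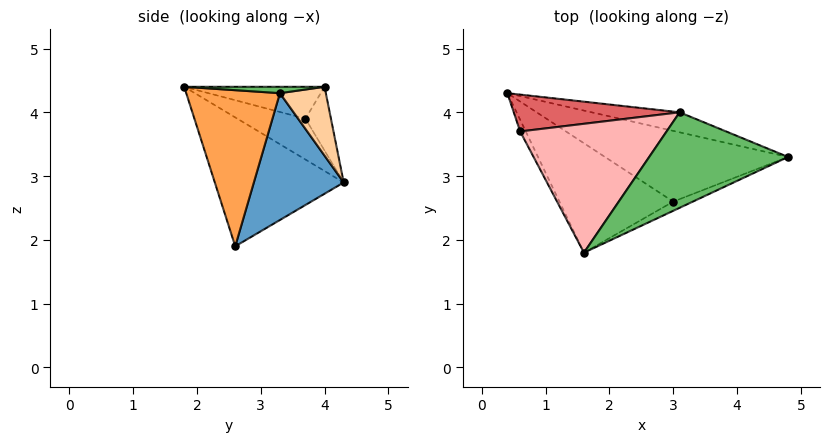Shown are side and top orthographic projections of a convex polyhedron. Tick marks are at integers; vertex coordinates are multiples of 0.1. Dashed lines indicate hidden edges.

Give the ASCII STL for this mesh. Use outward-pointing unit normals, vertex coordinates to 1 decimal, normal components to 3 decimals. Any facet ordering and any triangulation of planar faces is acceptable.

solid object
 facet normal 0.338 0.804 -0.488
  outer loop
   vertex 3.0 2.6 1.9
   vertex 0.4 4.3 2.9
   vertex 4.8 3.3 4.3
  endloop
 endfacet
 facet normal -0.598 -0.604 -0.528
  outer loop
   vertex 3.0 2.6 1.9
   vertex 1.6 1.8 4.4
   vertex 0.4 4.3 2.9
  endloop
 endfacet
 facet normal 0.422 -0.905 -0.053
  outer loop
   vertex 3.0 2.6 1.9
   vertex 4.8 3.3 4.3
   vertex 1.6 1.8 4.4
  endloop
 endfacet
 facet normal 0.325 0.849 -0.416
  outer loop
   vertex 3.1 4.0 4.4
   vertex 4.8 3.3 4.3
   vertex 0.4 4.3 2.9
  endloop
 endfacet
 facet normal 0.046 -0.031 0.998
  outer loop
   vertex 3.1 4.0 4.4
   vertex 1.6 1.8 4.4
   vertex 4.8 3.3 4.3
  endloop
 endfacet
 facet normal -0.865 -0.487 -0.119
  outer loop
   vertex 0.6 3.7 3.9
   vertex 0.4 4.3 2.9
   vertex 1.6 1.8 4.4
  endloop
 endfacet
 facet normal -0.205 0.821 0.533
  outer loop
   vertex 0.6 3.7 3.9
   vertex 3.1 4.0 4.4
   vertex 0.4 4.3 2.9
  endloop
 endfacet
 facet normal -0.211 0.144 0.967
  outer loop
   vertex 0.6 3.7 3.9
   vertex 1.6 1.8 4.4
   vertex 3.1 4.0 4.4
  endloop
 endfacet
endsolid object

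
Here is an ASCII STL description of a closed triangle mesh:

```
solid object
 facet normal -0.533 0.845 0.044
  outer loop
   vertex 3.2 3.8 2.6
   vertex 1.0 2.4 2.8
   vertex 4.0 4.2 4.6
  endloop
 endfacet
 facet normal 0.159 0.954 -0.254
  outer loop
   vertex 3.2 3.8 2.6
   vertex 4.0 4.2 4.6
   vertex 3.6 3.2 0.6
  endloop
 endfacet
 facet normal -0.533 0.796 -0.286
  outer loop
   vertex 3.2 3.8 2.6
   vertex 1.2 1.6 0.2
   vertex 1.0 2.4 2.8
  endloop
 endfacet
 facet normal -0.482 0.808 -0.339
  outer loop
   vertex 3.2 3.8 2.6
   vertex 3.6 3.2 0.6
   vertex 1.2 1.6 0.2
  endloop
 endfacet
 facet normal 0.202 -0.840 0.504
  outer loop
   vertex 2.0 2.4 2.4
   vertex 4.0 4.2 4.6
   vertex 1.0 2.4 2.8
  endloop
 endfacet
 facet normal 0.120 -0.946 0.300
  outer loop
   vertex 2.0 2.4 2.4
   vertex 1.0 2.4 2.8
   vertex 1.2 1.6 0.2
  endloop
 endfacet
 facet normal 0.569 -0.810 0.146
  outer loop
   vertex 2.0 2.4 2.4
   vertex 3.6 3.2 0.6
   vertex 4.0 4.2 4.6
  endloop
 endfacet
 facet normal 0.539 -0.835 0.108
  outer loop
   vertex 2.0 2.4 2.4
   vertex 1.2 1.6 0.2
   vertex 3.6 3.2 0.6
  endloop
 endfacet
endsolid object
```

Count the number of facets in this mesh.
8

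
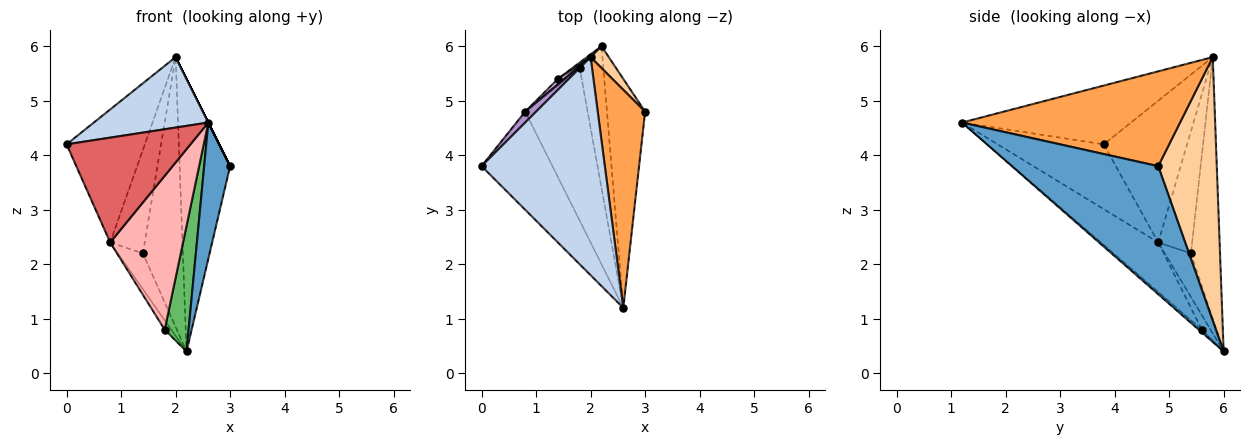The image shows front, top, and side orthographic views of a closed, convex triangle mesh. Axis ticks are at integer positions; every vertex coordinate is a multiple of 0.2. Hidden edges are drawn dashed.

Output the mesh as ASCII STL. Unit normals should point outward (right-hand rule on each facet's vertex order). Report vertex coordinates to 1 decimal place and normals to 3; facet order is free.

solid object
 facet normal 0.945 -0.168 -0.281
  outer loop
   vertex 2.2 6.0 0.4
   vertex 3.0 4.8 3.8
   vertex 2.6 1.2 4.6
  endloop
 endfacet
 facet normal -0.413 -0.280 0.867
  outer loop
   vertex 2.0 5.8 5.8
   vertex 0.0 3.8 4.2
   vertex 2.6 1.2 4.6
  endloop
 endfacet
 facet normal 0.894 0.000 0.447
  outer loop
   vertex 2.0 5.8 5.8
   vertex 2.6 1.2 4.6
   vertex 3.0 4.8 3.8
  endloop
 endfacet
 facet normal 0.756 0.652 0.052
  outer loop
   vertex 2.0 5.8 5.8
   vertex 3.0 4.8 3.8
   vertex 2.2 6.0 0.4
  endloop
 endfacet
 facet normal -0.086 -0.660 -0.746
  outer loop
   vertex 1.8 5.6 0.8
   vertex 2.2 6.0 0.4
   vertex 2.6 1.2 4.6
  endloop
 endfacet
 facet normal -0.588 0.809 0.008
  outer loop
   vertex 1.4 5.4 2.2
   vertex 2.0 5.8 5.8
   vertex 2.2 6.0 0.4
  endloop
 endfacet
 facet normal -0.530 -0.619 -0.579
  outer loop
   vertex 0.8 4.8 2.4
   vertex 2.6 1.2 4.6
   vertex 0.0 3.8 4.2
  endloop
 endfacet
 facet normal -0.488 -0.620 -0.615
  outer loop
   vertex 0.8 4.8 2.4
   vertex 1.8 5.6 0.8
   vertex 2.6 1.2 4.6
  endloop
 endfacet
 facet normal -0.728 0.683 0.056
  outer loop
   vertex 0.8 4.8 2.4
   vertex 0.0 3.8 4.2
   vertex 2.0 5.8 5.8
  endloop
 endfacet
 facet normal -0.700 0.713 0.038
  outer loop
   vertex 0.8 4.8 2.4
   vertex 2.0 5.8 5.8
   vertex 1.4 5.4 2.2
  endloop
 endfacet
 facet normal -0.784 0.588 -0.196
  outer loop
   vertex 0.8 4.8 2.4
   vertex 2.2 6.0 0.4
   vertex 1.8 5.6 0.8
  endloop
 endfacet
 facet normal -0.719 0.689 -0.090
  outer loop
   vertex 0.8 4.8 2.4
   vertex 1.4 5.4 2.2
   vertex 2.2 6.0 0.4
  endloop
 endfacet
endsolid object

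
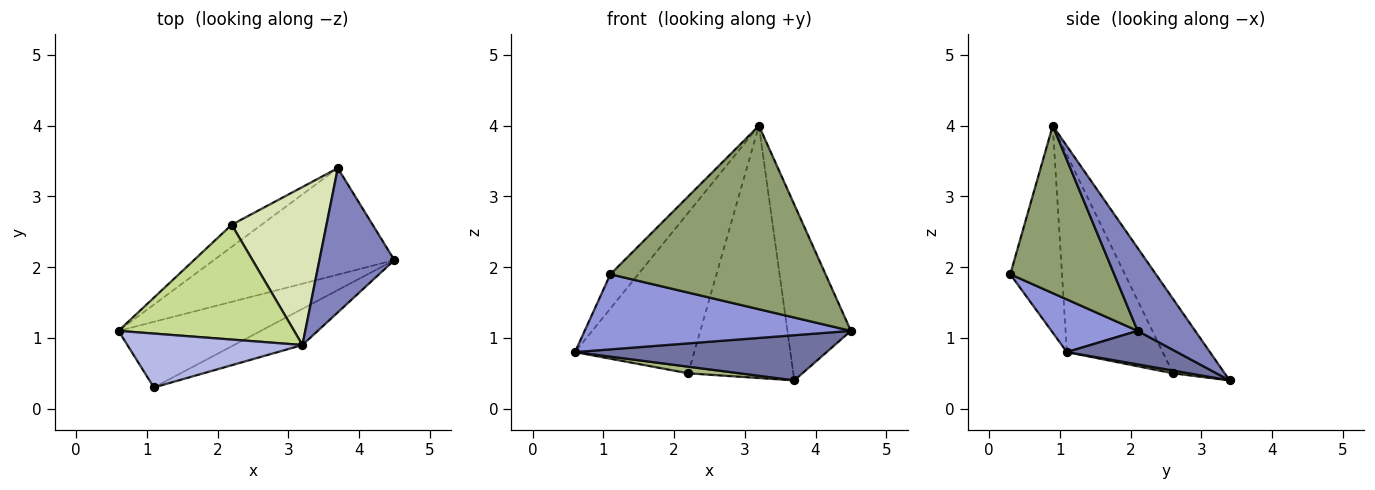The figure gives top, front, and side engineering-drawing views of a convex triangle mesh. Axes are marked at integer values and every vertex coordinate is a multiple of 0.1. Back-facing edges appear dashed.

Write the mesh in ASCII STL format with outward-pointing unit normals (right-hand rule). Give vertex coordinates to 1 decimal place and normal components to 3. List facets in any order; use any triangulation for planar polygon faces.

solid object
 facet normal 0.169 -0.385 -0.907
  outer loop
   vertex 3.7 3.4 0.4
   vertex 4.5 2.1 1.1
   vertex 0.6 1.1 0.8
  endloop
 endfacet
 facet normal 0.574 0.633 0.519
  outer loop
   vertex 3.2 0.9 4.0
   vertex 4.5 2.1 1.1
   vertex 3.7 3.4 0.4
  endloop
 endfacet
 facet normal 0.237 -0.731 -0.640
  outer loop
   vertex 1.1 0.3 1.9
   vertex 0.6 1.1 0.8
   vertex 4.5 2.1 1.1
  endloop
 endfacet
 facet normal -0.706 0.380 0.597
  outer loop
   vertex 1.1 0.3 1.9
   vertex 3.2 0.9 4.0
   vertex 0.6 1.1 0.8
  endloop
 endfacet
 facet normal 0.428 -0.887 -0.175
  outer loop
   vertex 1.1 0.3 1.9
   vertex 4.5 2.1 1.1
   vertex 3.2 0.9 4.0
  endloop
 endfacet
 facet normal 0.089 -0.285 -0.954
  outer loop
   vertex 2.2 2.6 0.5
   vertex 3.7 3.4 0.4
   vertex 0.6 1.1 0.8
  endloop
 endfacet
 facet normal -0.547 0.681 0.487
  outer loop
   vertex 2.2 2.6 0.5
   vertex 0.6 1.1 0.8
   vertex 3.2 0.9 4.0
  endloop
 endfacet
 facet normal -0.385 0.782 0.490
  outer loop
   vertex 2.2 2.6 0.5
   vertex 3.2 0.9 4.0
   vertex 3.7 3.4 0.4
  endloop
 endfacet
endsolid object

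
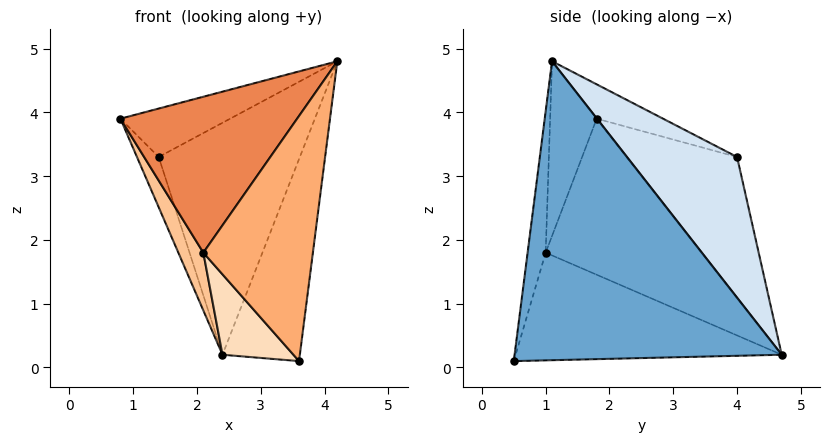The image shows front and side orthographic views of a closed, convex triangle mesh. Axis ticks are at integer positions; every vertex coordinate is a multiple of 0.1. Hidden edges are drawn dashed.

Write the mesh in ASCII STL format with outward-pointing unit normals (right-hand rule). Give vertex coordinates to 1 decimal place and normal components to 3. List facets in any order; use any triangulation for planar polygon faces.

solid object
 facet normal 0.949 0.275 -0.156
  outer loop
   vertex 3.6 0.5 0.1
   vertex 2.4 4.7 0.2
   vertex 4.2 1.1 4.8
  endloop
 endfacet
 facet normal -0.184 0.305 0.934
  outer loop
   vertex 1.4 4.0 3.3
   vertex 0.8 1.8 3.9
   vertex 4.2 1.1 4.8
  endloop
 endfacet
 facet normal -0.947 0.186 -0.263
  outer loop
   vertex 1.4 4.0 3.3
   vertex 2.4 4.7 0.2
   vertex 0.8 1.8 3.9
  endloop
 endfacet
 facet normal 0.576 0.738 0.352
  outer loop
   vertex 1.4 4.0 3.3
   vertex 4.2 1.1 4.8
   vertex 2.4 4.7 0.2
  endloop
 endfacet
 facet normal -0.249 -0.946 0.206
  outer loop
   vertex 2.1 1.0 1.8
   vertex 4.2 1.1 4.8
   vertex 0.8 1.8 3.9
  endloop
 endfacet
 facet normal -0.161 -0.976 0.145
  outer loop
   vertex 2.1 1.0 1.8
   vertex 3.6 0.5 0.1
   vertex 4.2 1.1 4.8
  endloop
 endfacet
 facet normal -0.865 -0.139 -0.483
  outer loop
   vertex 2.1 1.0 1.8
   vertex 0.8 1.8 3.9
   vertex 2.4 4.7 0.2
  endloop
 endfacet
 facet normal -0.763 -0.203 -0.613
  outer loop
   vertex 2.1 1.0 1.8
   vertex 2.4 4.7 0.2
   vertex 3.6 0.5 0.1
  endloop
 endfacet
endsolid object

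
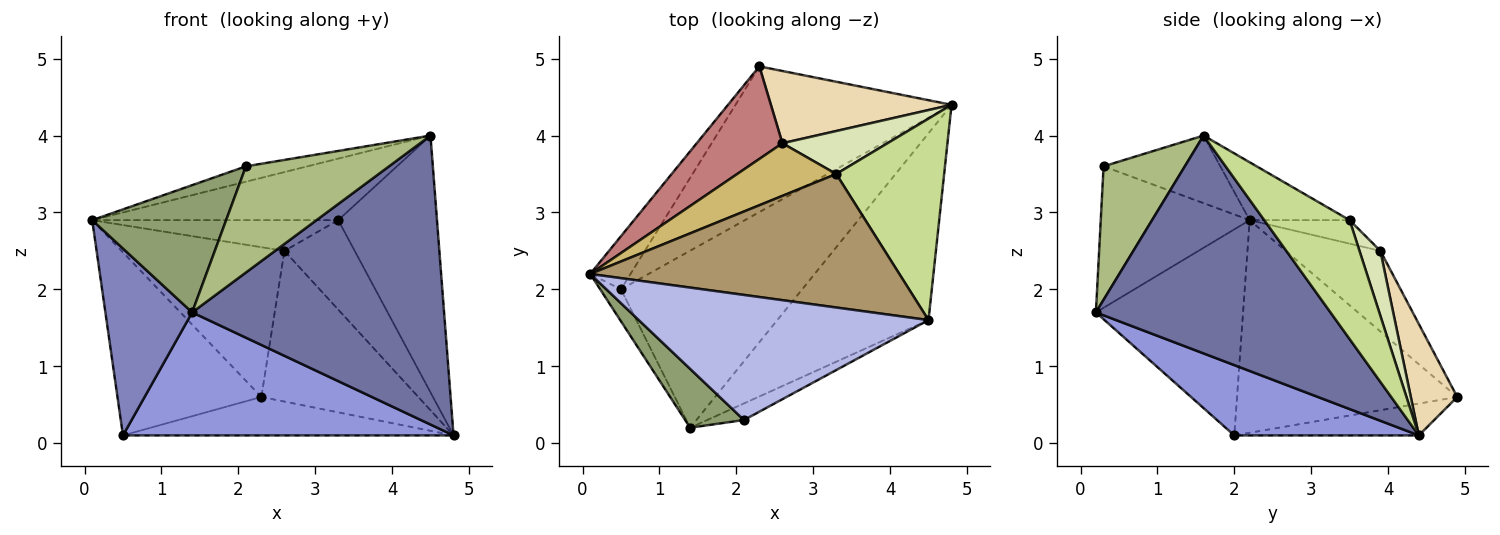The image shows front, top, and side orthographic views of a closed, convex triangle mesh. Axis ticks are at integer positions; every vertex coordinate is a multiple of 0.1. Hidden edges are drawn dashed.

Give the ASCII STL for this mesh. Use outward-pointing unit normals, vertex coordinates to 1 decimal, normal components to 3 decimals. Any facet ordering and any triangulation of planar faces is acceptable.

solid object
 facet normal 0.616 -0.662 -0.428
  outer loop
   vertex 1.4 0.2 1.7
   vertex 4.8 4.4 0.1
   vertex 4.5 1.6 4.0
  endloop
 endfacet
 facet normal -0.858 -0.506 -0.086
  outer loop
   vertex 0.5 2.0 0.1
   vertex 1.4 0.2 1.7
   vertex 0.1 2.2 2.9
  endloop
 endfacet
 facet normal 0.303 -0.544 -0.782
  outer loop
   vertex 0.5 2.0 0.1
   vertex 4.8 4.4 0.1
   vertex 1.4 0.2 1.7
  endloop
 endfacet
 facet normal -0.226 0.119 0.967
  outer loop
   vertex 2.1 0.3 3.6
   vertex 4.5 1.6 4.0
   vertex 0.1 2.2 2.9
  endloop
 endfacet
 facet normal -0.710 -0.639 0.295
  outer loop
   vertex 2.1 0.3 3.6
   vertex 0.1 2.2 2.9
   vertex 1.4 0.2 1.7
  endloop
 endfacet
 facet normal 0.489 -0.862 -0.135
  outer loop
   vertex 2.1 0.3 3.6
   vertex 1.4 0.2 1.7
   vertex 4.5 1.6 4.0
  endloop
 endfacet
 facet normal 0.562 0.651 0.510
  outer loop
   vertex 3.3 3.5 2.9
   vertex 4.5 1.6 4.0
   vertex 4.8 4.4 0.1
  endloop
 endfacet
 facet normal 0.258 0.871 0.418
  outer loop
   vertex 3.3 3.5 2.9
   vertex 4.8 4.4 0.1
   vertex 2.6 3.9 2.5
  endloop
 endfacet
 facet normal -0.168 0.413 0.895
  outer loop
   vertex 3.3 3.5 2.9
   vertex 0.1 2.2 2.9
   vertex 4.5 1.6 4.0
  endloop
 endfacet
 facet normal -0.201 0.494 0.846
  outer loop
   vertex 3.3 3.5 2.9
   vertex 2.6 3.9 2.5
   vertex 0.1 2.2 2.9
  endloop
 endfacet
 facet normal -0.141 0.253 -0.957
  outer loop
   vertex 2.3 4.9 0.6
   vertex 4.8 4.4 0.1
   vertex 0.5 2.0 0.1
  endloop
 endfacet
 facet normal 0.258 0.871 0.418
  outer loop
   vertex 2.3 4.9 0.6
   vertex 2.6 3.9 2.5
   vertex 4.8 4.4 0.1
  endloop
 endfacet
 facet normal -0.827 0.540 -0.157
  outer loop
   vertex 2.3 4.9 0.6
   vertex 0.5 2.0 0.1
   vertex 0.1 2.2 2.9
  endloop
 endfacet
 facet normal -0.443 0.763 0.471
  outer loop
   vertex 2.3 4.9 0.6
   vertex 0.1 2.2 2.9
   vertex 2.6 3.9 2.5
  endloop
 endfacet
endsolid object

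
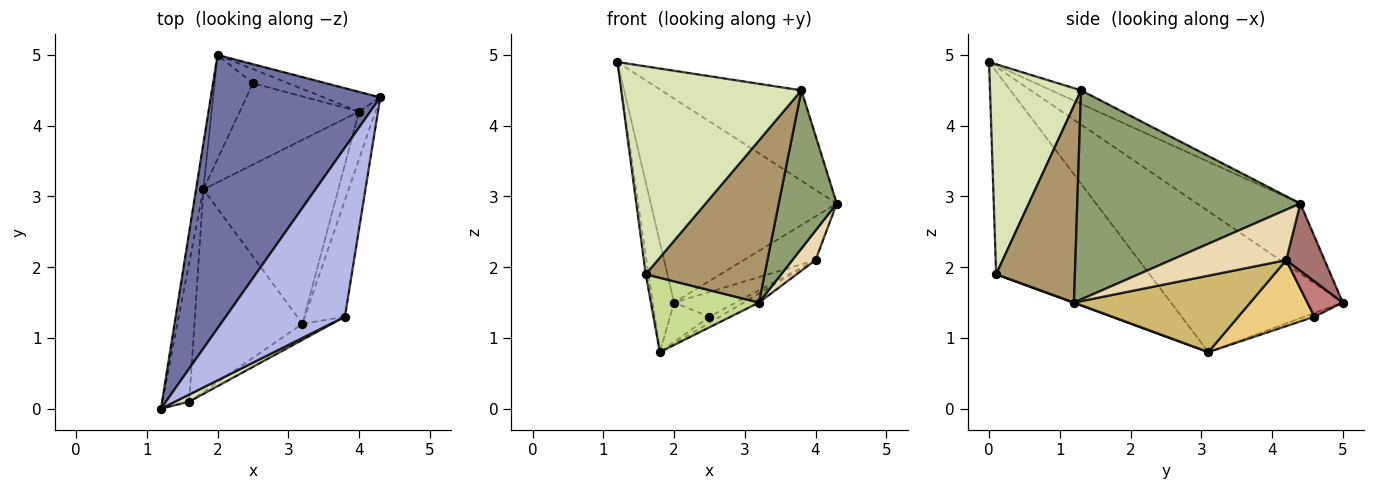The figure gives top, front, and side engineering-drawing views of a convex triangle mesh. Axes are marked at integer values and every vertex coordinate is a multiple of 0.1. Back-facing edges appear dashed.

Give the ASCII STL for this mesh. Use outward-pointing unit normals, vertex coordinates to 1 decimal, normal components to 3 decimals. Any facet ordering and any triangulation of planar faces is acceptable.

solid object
 facet normal -0.315 0.568 0.761
  outer loop
   vertex 2.0 5.0 1.5
   vertex 1.2 0.0 4.9
   vertex 4.3 4.4 2.9
  endloop
 endfacet
 facet normal -0.991 0.123 -0.052
  outer loop
   vertex 1.8 3.1 0.8
   vertex 1.2 0.0 4.9
   vertex 2.0 5.0 1.5
  endloop
 endfacet
 facet normal -0.090 0.353 -0.931
  outer loop
   vertex 2.5 4.6 1.3
   vertex 1.8 3.1 0.8
   vertex 2.0 5.0 1.5
  endloop
 endfacet
 facet normal -0.099 0.469 0.878
  outer loop
   vertex 3.8 1.3 4.5
   vertex 4.3 4.4 2.9
   vertex 1.2 0.0 4.9
  endloop
 endfacet
 facet normal 0.952 -0.247 -0.182
  outer loop
   vertex 3.8 1.3 4.5
   vertex 3.2 1.2 1.5
   vertex 4.3 4.4 2.9
  endloop
 endfacet
 facet normal -0.991 0.018 -0.132
  outer loop
   vertex 1.6 0.1 1.9
   vertex 1.2 0.0 4.9
   vertex 1.8 3.1 0.8
  endloop
 endfacet
 facet normal 0.002 -0.344 -0.939
  outer loop
   vertex 1.6 0.1 1.9
   vertex 1.8 3.1 0.8
   vertex 3.2 1.2 1.5
  endloop
 endfacet
 facet normal 0.451 -0.892 0.030
  outer loop
   vertex 1.6 0.1 1.9
   vertex 3.8 1.3 4.5
   vertex 1.2 0.0 4.9
  endloop
 endfacet
 facet normal 0.551 -0.831 -0.082
  outer loop
   vertex 1.6 0.1 1.9
   vertex 3.2 1.2 1.5
   vertex 3.8 1.3 4.5
  endloop
 endfacet
 facet normal 0.492 0.043 -0.869
  outer loop
   vertex 4.0 4.2 2.1
   vertex 3.2 1.2 1.5
   vertex 1.8 3.1 0.8
  endloop
 endfacet
 facet normal 0.483 0.066 -0.873
  outer loop
   vertex 4.0 4.2 2.1
   vertex 1.8 3.1 0.8
   vertex 2.5 4.6 1.3
  endloop
 endfacet
 facet normal 0.934 -0.188 -0.303
  outer loop
   vertex 4.0 4.2 2.1
   vertex 4.3 4.4 2.9
   vertex 3.2 1.2 1.5
  endloop
 endfacet
 facet normal 0.439 0.819 -0.369
  outer loop
   vertex 4.0 4.2 2.1
   vertex 2.0 5.0 1.5
   vertex 4.3 4.4 2.9
  endloop
 endfacet
 facet normal 0.444 0.778 -0.444
  outer loop
   vertex 4.0 4.2 2.1
   vertex 2.5 4.6 1.3
   vertex 2.0 5.0 1.5
  endloop
 endfacet
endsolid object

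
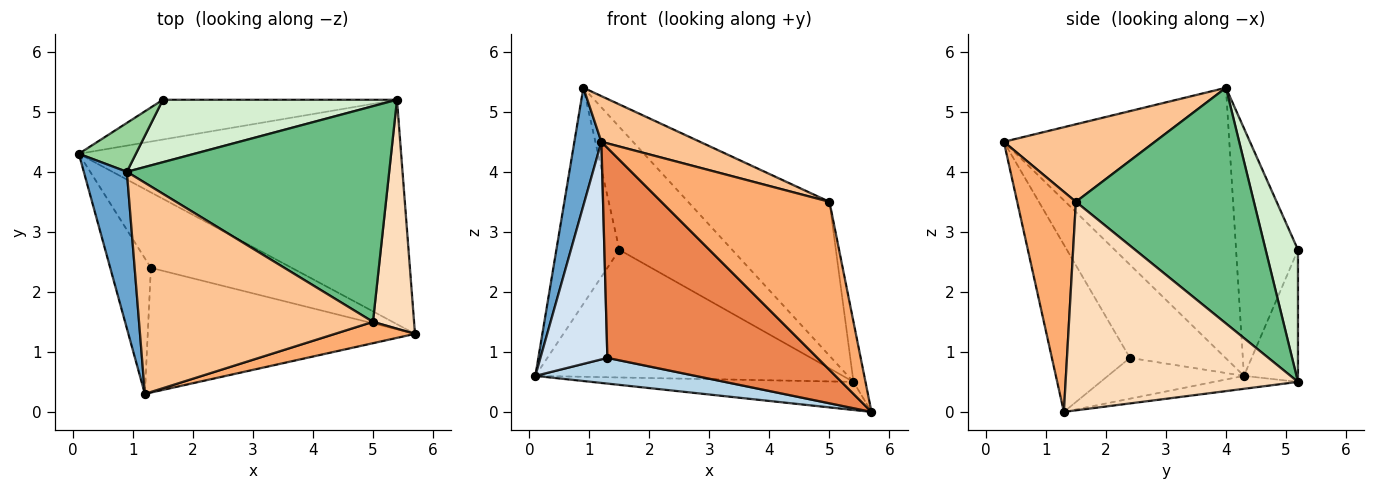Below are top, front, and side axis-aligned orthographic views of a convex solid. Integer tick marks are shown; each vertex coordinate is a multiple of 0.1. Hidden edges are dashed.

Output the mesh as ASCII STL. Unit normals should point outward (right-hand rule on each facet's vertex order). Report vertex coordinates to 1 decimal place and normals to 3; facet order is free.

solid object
 facet normal -0.981 -0.117 0.156
  outer loop
   vertex 0.9 4.0 5.4
   vertex 0.1 4.3 0.6
   vertex 1.2 0.3 4.5
  endloop
 endfacet
 facet normal -0.040 0.124 -0.991
  outer loop
   vertex 5.4 5.2 0.5
   vertex 5.7 1.3 0.0
   vertex 0.1 4.3 0.6
  endloop
 endfacet
 facet normal -0.265 -0.311 -0.913
  outer loop
   vertex 1.3 2.4 0.9
   vertex 0.1 4.3 0.6
   vertex 5.7 1.3 0.0
  endloop
 endfacet
 facet normal -0.771 -0.540 -0.337
  outer loop
   vertex 1.3 2.4 0.9
   vertex 1.2 0.3 4.5
   vertex 0.1 4.3 0.6
  endloop
 endfacet
 facet normal -0.304 -0.819 -0.486
  outer loop
   vertex 1.3 2.4 0.9
   vertex 5.7 1.3 0.0
   vertex 1.2 0.3 4.5
  endloop
 endfacet
 facet normal 0.327 -0.937 0.119
  outer loop
   vertex 5.0 1.5 3.5
   vertex 1.2 0.3 4.5
   vertex 5.7 1.3 0.0
  endloop
 endfacet
 facet normal 0.308 -0.201 0.930
  outer loop
   vertex 5.0 1.5 3.5
   vertex 0.9 4.0 5.4
   vertex 1.2 0.3 4.5
  endloop
 endfacet
 facet normal 0.980 0.051 0.193
  outer loop
   vertex 5.0 1.5 3.5
   vertex 5.7 1.3 0.0
   vertex 5.4 5.2 0.5
  endloop
 endfacet
 facet normal 0.590 0.469 0.657
  outer loop
   vertex 5.0 1.5 3.5
   vertex 5.4 5.2 0.5
   vertex 0.9 4.0 5.4
  endloop
 endfacet
 facet normal -0.692 0.704 0.159
  outer loop
   vertex 1.5 5.2 2.7
   vertex 0.1 4.3 0.6
   vertex 0.9 4.0 5.4
  endloop
 endfacet
 facet normal -0.165 0.942 -0.293
  outer loop
   vertex 1.5 5.2 2.7
   vertex 5.4 5.2 0.5
   vertex 0.1 4.3 0.6
  endloop
 endfacet
 facet normal 0.248 0.864 0.439
  outer loop
   vertex 1.5 5.2 2.7
   vertex 0.9 4.0 5.4
   vertex 5.4 5.2 0.5
  endloop
 endfacet
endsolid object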